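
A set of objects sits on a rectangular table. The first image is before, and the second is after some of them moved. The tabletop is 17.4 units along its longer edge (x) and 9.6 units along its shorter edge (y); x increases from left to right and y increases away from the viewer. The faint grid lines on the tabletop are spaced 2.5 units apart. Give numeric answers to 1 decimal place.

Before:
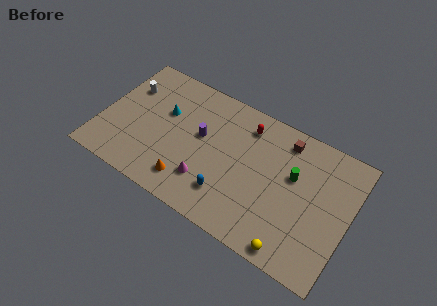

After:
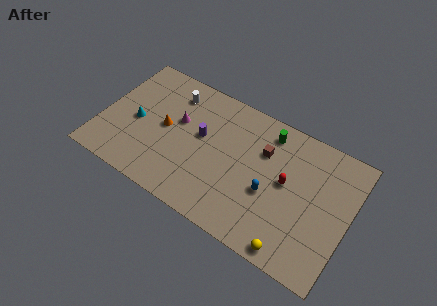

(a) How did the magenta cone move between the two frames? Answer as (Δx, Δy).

(-2.6, 3.3)

From the two frames, the magenta cone sits at roughly (7.8, 2.5) before and (5.2, 5.8) after.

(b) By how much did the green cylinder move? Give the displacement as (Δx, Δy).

(-2.1, 2.2)

The green cylinder was at about (13.4, 5.9) and moved to about (11.3, 8.1).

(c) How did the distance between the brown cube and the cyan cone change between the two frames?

+0.5

They were about 8.6 units apart before and 9.1 after — 0.5 units further apart.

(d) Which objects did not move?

the purple cylinder and the yellow sphere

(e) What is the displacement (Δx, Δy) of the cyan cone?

(-1.8, -1.6)

From the two frames, the cyan cone sits at roughly (4.2, 6.0) before and (2.4, 4.4) after.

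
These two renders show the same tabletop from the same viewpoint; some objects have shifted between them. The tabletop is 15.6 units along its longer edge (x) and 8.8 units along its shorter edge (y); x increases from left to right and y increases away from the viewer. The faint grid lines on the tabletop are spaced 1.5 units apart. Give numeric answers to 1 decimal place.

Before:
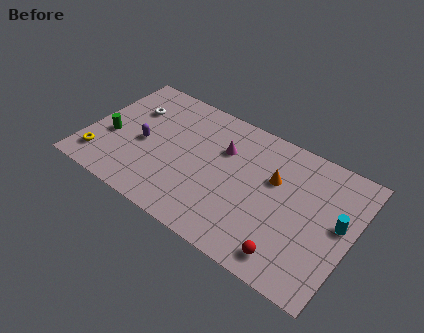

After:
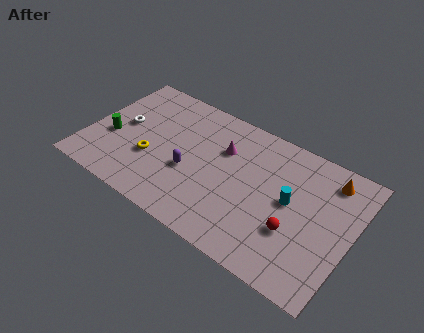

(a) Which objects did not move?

the green cylinder and the magenta cone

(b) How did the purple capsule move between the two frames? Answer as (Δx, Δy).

(2.9, -0.5)

From the two frames, the purple capsule sits at roughly (3.3, 4.0) before and (6.2, 3.5) after.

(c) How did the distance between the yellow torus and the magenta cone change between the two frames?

-3.2

Before: roughly 8.0 units apart; after: 4.8. That's 3.2 units closer together.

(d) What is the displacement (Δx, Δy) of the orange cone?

(3.0, 1.7)

The orange cone was at about (10.9, 5.6) and moved to about (13.9, 7.3).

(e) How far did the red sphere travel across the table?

1.7

The red sphere moved from about (12.5, 1.3) to (12.5, 3.0), a distance of √(0.0² + 1.7²) ≈ 1.7.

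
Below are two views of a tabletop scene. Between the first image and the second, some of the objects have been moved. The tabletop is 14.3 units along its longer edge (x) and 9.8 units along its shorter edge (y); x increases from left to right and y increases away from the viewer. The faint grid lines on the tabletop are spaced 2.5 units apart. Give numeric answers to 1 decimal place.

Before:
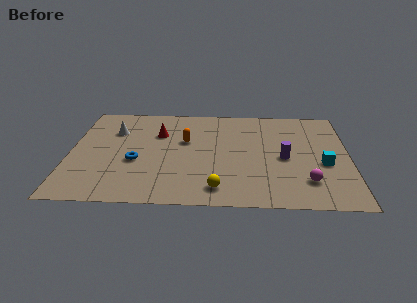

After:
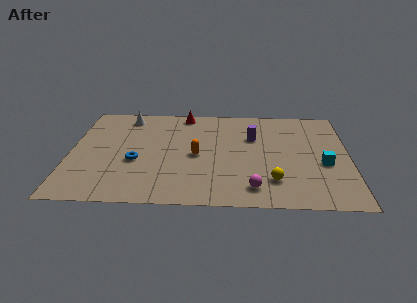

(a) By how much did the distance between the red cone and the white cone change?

+0.7

Before: roughly 2.3 units apart; after: 3.0. That's 0.7 units further apart.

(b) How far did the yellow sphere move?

2.9

The yellow sphere was near (7.6, 1.5) before and (10.4, 2.3) after, so it travelled √(2.8² + 0.8²) ≈ 2.9 units.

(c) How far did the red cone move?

2.5

The red cone moved from about (4.5, 6.7) to (5.8, 8.8), a distance of √(1.3² + 2.1²) ≈ 2.5.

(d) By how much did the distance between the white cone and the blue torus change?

+1.3

They were about 3.2 units apart before and 4.5 after — 1.3 units further apart.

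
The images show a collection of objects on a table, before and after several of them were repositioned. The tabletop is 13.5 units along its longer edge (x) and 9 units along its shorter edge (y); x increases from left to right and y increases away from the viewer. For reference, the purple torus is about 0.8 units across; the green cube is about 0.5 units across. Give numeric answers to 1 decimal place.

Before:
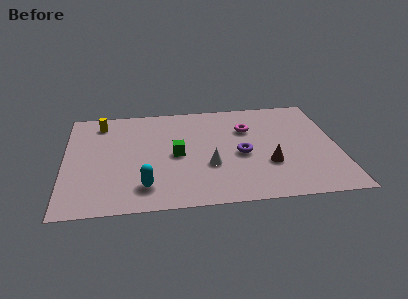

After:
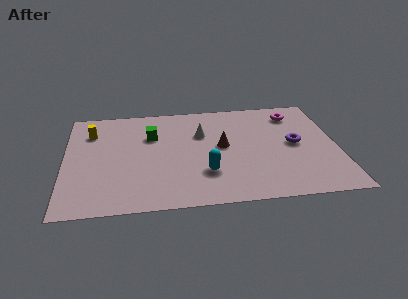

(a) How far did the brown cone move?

2.8

The brown cone was near (10.0, 3.0) before and (7.8, 4.8) after, so it travelled √(2.2² + 1.8²) ≈ 2.8 units.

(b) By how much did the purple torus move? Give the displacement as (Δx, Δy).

(2.7, 0.6)

The purple torus started near (8.7, 4.0) and ended near (11.4, 4.6).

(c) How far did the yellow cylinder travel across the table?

0.9

The yellow cylinder was near (1.8, 7.5) before and (1.3, 6.7) after, so it travelled √(0.5² + 0.8²) ≈ 0.9 units.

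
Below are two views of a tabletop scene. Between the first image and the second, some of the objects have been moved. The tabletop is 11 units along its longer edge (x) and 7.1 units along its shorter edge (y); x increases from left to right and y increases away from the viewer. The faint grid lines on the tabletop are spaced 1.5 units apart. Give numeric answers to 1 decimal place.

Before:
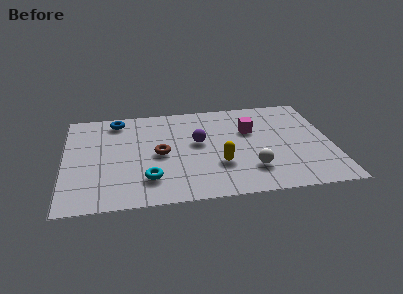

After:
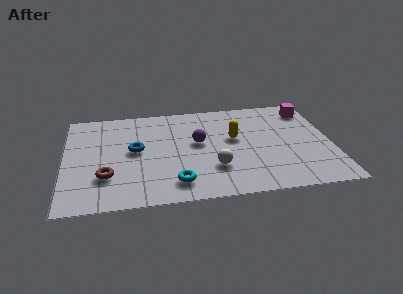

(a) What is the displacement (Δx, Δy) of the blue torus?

(0.7, -2.3)

The blue torus was at about (2.2, 6.1) and moved to about (2.9, 3.8).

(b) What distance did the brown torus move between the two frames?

2.6

The brown torus moved from about (3.9, 3.4) to (1.7, 2.1), a distance of √(2.2² + 1.3²) ≈ 2.6.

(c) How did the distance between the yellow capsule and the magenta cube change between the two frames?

+0.9

Before: roughly 2.7 units apart; after: 3.6. That's 0.9 units further apart.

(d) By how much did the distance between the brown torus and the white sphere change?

+0.4

Before: roughly 4.0 units apart; after: 4.4. That's 0.4 units further apart.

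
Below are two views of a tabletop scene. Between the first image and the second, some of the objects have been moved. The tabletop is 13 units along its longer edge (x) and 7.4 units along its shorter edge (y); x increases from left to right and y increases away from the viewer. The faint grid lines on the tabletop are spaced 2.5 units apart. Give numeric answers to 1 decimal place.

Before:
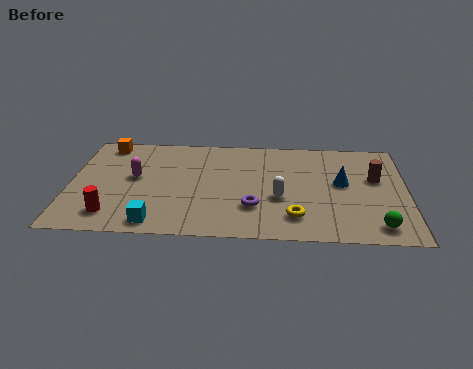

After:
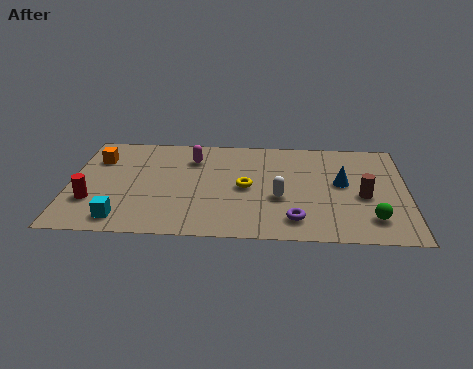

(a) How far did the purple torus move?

1.8

From (7.1, 2.2) to (8.7, 1.4), the purple torus covered √(1.6² + 0.8²) ≈ 1.8 units.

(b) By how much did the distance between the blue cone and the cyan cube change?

+1.1

Before: roughly 7.8 units apart; after: 8.9. That's 1.1 units further apart.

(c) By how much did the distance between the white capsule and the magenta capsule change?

-1.4

Before: roughly 5.7 units apart; after: 4.3. That's 1.4 units closer together.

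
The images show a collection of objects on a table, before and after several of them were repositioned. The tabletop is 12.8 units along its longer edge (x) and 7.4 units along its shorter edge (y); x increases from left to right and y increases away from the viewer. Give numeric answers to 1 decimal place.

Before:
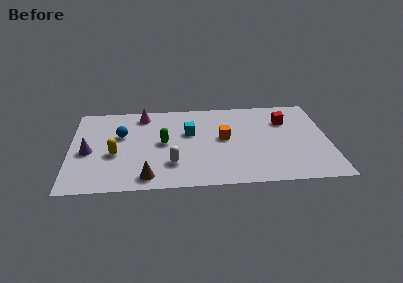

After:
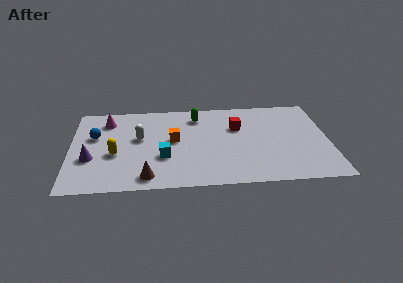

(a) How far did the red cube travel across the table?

2.4

The red cube moved from about (10.7, 5.3) to (8.3, 4.9), a distance of √(2.4² + 0.4²) ≈ 2.4.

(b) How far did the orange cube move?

2.5

The orange cube moved from about (7.6, 4.0) to (5.1, 4.0), a distance of √(2.5² + 0.0²) ≈ 2.5.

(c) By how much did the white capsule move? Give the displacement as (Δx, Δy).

(-1.6, 2.3)

From the two frames, the white capsule sits at roughly (5.0, 2.0) before and (3.4, 4.3) after.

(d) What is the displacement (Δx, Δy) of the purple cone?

(0.1, -0.6)

The purple cone started near (0.9, 3.3) and ended near (1.0, 2.7).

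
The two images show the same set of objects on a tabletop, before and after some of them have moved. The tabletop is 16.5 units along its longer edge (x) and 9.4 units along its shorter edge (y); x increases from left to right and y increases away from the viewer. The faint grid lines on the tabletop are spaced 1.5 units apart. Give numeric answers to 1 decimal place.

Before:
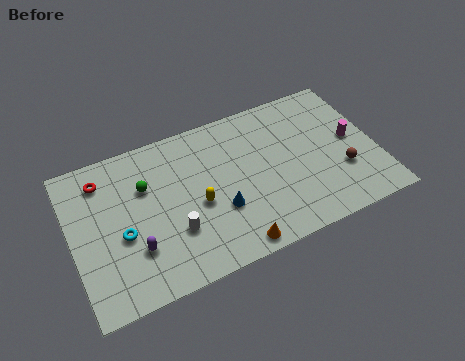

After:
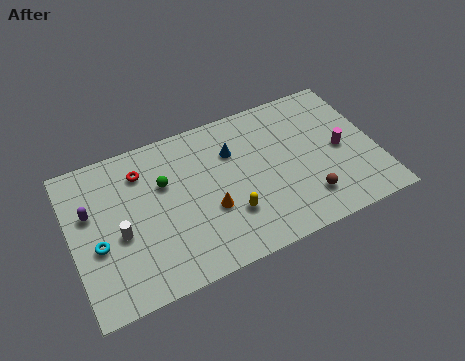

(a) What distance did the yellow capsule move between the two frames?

2.1

From (6.7, 4.1) to (8.3, 2.8), the yellow capsule covered √(1.6² + 1.3²) ≈ 2.1 units.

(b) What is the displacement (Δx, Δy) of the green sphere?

(1.0, -0.2)

From the two frames, the green sphere sits at roughly (4.1, 6.3) before and (5.1, 6.1) after.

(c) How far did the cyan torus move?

1.3

The cyan torus was near (2.6, 3.9) before and (1.3, 3.8) after, so it travelled √(1.3² + 0.1²) ≈ 1.3 units.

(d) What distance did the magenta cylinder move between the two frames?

0.8

The magenta cylinder was near (15.3, 4.9) before and (14.6, 4.5) after, so it travelled √(0.7² + 0.4²) ≈ 0.8 units.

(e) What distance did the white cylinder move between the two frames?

3.0

From (5.3, 3.0) to (2.5, 4.0), the white cylinder covered √(2.8² + 1.0²) ≈ 3.0 units.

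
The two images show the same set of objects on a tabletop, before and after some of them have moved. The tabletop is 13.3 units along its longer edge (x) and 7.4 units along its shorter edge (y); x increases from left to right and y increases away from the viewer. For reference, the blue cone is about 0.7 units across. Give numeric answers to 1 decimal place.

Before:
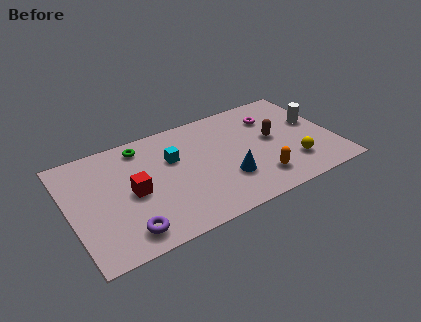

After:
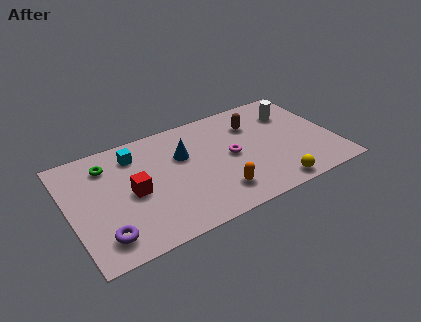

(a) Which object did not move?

the red cube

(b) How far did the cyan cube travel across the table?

2.1

From (5.3, 4.8) to (3.5, 5.9), the cyan cube covered √(1.8² + 1.1²) ≈ 2.1 units.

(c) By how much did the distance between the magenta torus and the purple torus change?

-2.0

The distance was about 9.1 in the first image and 7.1 in the second, so they moved 2.0 units closer together.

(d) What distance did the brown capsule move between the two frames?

1.6

From (10.3, 4.0) to (9.5, 5.4), the brown capsule covered √(0.8² + 1.4²) ≈ 1.6 units.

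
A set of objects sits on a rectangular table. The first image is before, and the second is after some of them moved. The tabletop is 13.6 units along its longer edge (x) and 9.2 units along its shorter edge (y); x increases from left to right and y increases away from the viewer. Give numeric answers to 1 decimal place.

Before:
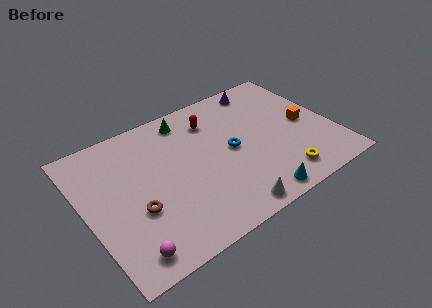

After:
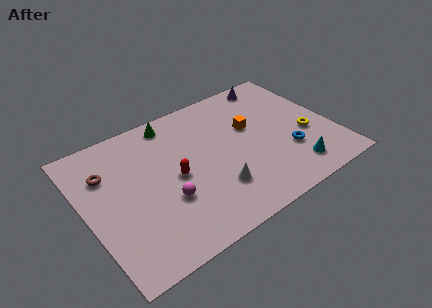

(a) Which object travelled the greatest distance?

the red capsule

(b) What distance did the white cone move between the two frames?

1.6

The white cone was near (7.1, 0.9) before and (6.7, 2.5) after, so it travelled √(0.4² + 1.6²) ≈ 1.6 units.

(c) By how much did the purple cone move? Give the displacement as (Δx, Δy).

(0.7, 0.1)

The purple cone started near (10.5, 8.1) and ended near (11.2, 8.2).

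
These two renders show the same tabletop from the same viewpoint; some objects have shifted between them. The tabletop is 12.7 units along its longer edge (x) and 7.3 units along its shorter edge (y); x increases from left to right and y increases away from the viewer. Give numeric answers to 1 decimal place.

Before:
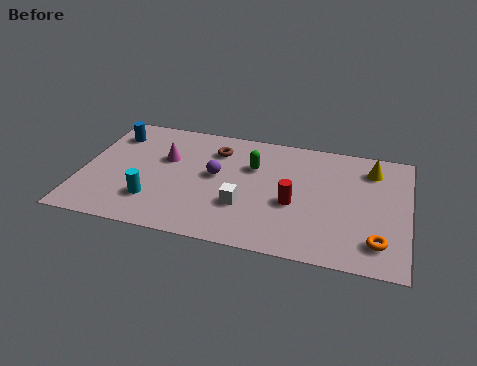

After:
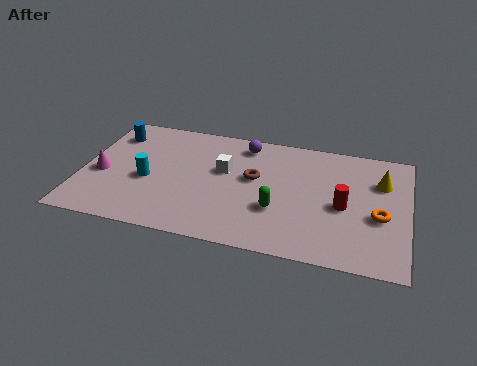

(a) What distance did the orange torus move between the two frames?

1.5

From (11.6, 1.5) to (11.6, 3.0), the orange torus covered √(0.0² + 1.5²) ≈ 1.5 units.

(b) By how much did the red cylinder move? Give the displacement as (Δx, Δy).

(1.9, 0.3)

The red cylinder started near (8.3, 3.0) and ended near (10.2, 3.3).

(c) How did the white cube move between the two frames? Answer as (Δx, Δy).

(-0.9, 2.0)

The white cube was at about (6.4, 2.4) and moved to about (5.5, 4.4).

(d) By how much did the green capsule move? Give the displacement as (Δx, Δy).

(1.1, -2.4)

The green capsule started near (6.6, 4.9) and ended near (7.7, 2.5).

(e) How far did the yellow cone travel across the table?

0.8

The yellow cone moved from about (11.2, 5.8) to (11.6, 5.1), a distance of √(0.4² + 0.7²) ≈ 0.8.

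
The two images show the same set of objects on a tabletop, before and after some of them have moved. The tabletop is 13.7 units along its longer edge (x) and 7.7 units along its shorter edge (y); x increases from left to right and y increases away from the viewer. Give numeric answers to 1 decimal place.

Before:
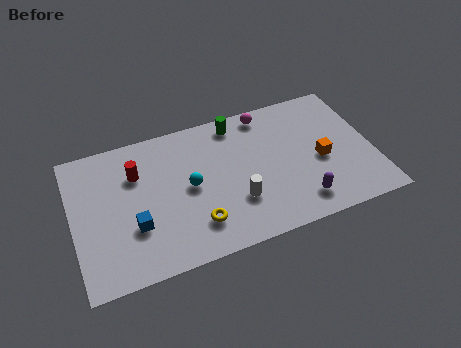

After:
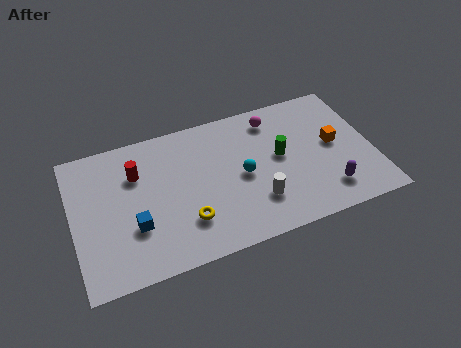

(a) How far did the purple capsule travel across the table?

1.3

The purple capsule was near (10.1, 1.4) before and (11.4, 1.6) after, so it travelled √(1.3² + 0.2²) ≈ 1.3 units.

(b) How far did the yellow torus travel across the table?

0.5

The yellow torus was near (5.4, 1.8) before and (5.0, 2.1) after, so it travelled √(0.4² + 0.3²) ≈ 0.5 units.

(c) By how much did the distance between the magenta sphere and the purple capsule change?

-0.3

Before: roughly 5.5 units apart; after: 5.2. That's 0.3 units closer together.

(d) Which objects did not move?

the blue cube and the red cylinder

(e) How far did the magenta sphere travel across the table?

0.5

The magenta sphere was near (9.1, 6.8) before and (9.4, 6.4) after, so it travelled √(0.3² + 0.4²) ≈ 0.5 units.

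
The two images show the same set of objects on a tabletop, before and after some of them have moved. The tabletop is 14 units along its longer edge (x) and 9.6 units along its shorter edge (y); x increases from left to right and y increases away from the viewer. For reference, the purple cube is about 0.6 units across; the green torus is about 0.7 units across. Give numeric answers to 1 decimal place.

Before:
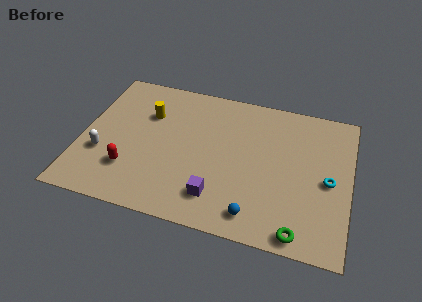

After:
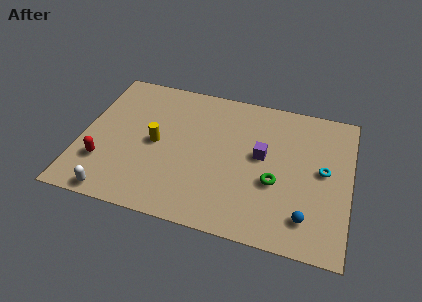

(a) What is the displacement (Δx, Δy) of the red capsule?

(-1.4, 0.1)

From the two frames, the red capsule sits at roughly (2.7, 2.6) before and (1.3, 2.7) after.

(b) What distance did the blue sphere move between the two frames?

2.6

From (9.3, 1.4) to (11.9, 1.9), the blue sphere covered √(2.6² + 0.5²) ≈ 2.6 units.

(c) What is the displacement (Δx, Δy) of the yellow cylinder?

(0.6, -1.9)

The yellow cylinder started near (3.3, 6.6) and ended near (3.9, 4.7).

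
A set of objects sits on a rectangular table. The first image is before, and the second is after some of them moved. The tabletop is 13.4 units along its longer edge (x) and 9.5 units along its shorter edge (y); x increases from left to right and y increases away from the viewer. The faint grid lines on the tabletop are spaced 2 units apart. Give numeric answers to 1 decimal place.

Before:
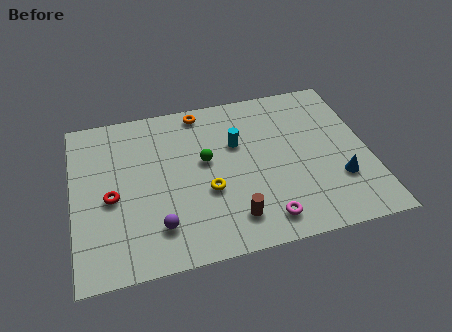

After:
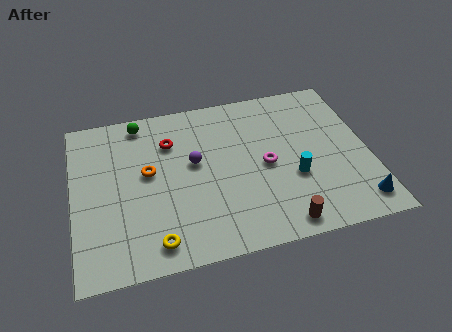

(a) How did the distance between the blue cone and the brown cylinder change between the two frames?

-1.5

They were about 5.0 units apart before and 3.5 after — 1.5 units closer together.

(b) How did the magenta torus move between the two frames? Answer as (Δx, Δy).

(0.3, 3.1)

The magenta torus started near (8.4, 1.4) and ended near (8.7, 4.5).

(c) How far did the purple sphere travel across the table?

3.8

The purple sphere was near (3.7, 2.1) before and (5.5, 5.4) after, so it travelled √(1.8² + 3.3²) ≈ 3.8 units.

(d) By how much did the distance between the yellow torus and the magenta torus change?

+2.8

The distance was about 3.3 in the first image and 6.1 in the second, so they moved 2.8 units further apart.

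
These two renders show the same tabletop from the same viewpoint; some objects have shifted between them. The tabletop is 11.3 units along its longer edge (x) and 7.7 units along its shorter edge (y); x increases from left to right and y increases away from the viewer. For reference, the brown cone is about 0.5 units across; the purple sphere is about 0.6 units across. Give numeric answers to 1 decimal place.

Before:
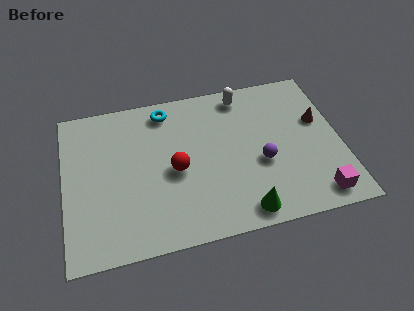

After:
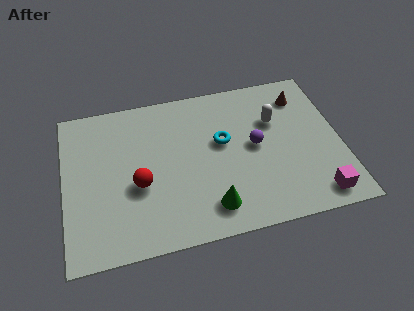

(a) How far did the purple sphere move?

0.9

From (8.0, 3.1) to (7.8, 4.0), the purple sphere covered √(0.2² + 0.9²) ≈ 0.9 units.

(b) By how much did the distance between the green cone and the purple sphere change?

+0.9

Before: roughly 2.4 units apart; after: 3.3. That's 0.9 units further apart.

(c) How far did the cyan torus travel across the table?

3.0

From (4.3, 6.6) to (6.5, 4.5), the cyan torus covered √(2.2² + 2.1²) ≈ 3.0 units.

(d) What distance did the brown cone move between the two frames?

1.5

The brown cone moved from about (10.5, 4.7) to (9.9, 6.1), a distance of √(0.6² + 1.4²) ≈ 1.5.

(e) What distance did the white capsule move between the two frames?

2.0

The white capsule was near (7.5, 6.7) before and (8.7, 5.1) after, so it travelled √(1.2² + 1.6²) ≈ 2.0 units.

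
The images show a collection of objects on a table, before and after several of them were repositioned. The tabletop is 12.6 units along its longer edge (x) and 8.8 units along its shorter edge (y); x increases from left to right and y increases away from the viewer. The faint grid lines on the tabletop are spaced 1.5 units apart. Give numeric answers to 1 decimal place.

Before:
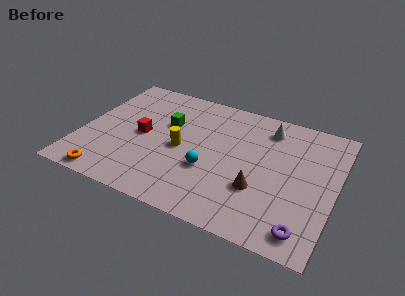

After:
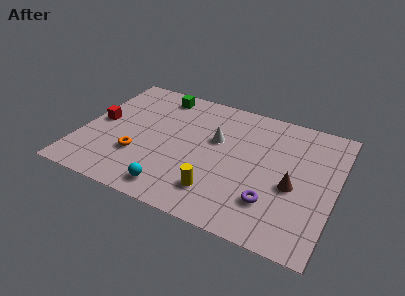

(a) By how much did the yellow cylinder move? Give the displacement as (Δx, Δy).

(2.1, -2.2)

The yellow cylinder was at about (5.0, 4.1) and moved to about (7.1, 1.9).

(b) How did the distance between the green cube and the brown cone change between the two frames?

+2.6

They were about 5.6 units apart before and 8.2 after — 2.6 units further apart.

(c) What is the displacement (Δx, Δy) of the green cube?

(-0.7, 2.0)

From the two frames, the green cube sits at roughly (4.1, 5.6) before and (3.4, 7.6) after.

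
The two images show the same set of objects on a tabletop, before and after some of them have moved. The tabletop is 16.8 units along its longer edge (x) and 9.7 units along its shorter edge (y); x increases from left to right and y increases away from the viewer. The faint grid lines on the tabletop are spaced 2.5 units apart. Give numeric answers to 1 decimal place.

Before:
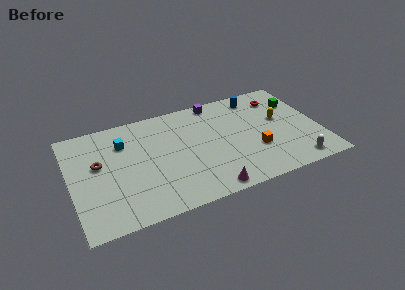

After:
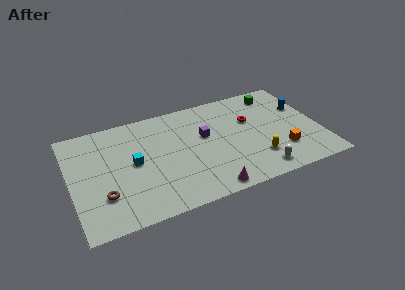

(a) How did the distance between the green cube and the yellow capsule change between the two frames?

+4.2

Before: roughly 1.8 units apart; after: 6.0. That's 4.2 units further apart.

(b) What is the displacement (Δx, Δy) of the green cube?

(-1.3, 1.3)

The green cube started near (15.6, 6.9) and ended near (14.3, 8.2).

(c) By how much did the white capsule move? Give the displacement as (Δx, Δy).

(-2.5, 0.1)

From the two frames, the white capsule sits at roughly (14.8, 1.2) before and (12.3, 1.3) after.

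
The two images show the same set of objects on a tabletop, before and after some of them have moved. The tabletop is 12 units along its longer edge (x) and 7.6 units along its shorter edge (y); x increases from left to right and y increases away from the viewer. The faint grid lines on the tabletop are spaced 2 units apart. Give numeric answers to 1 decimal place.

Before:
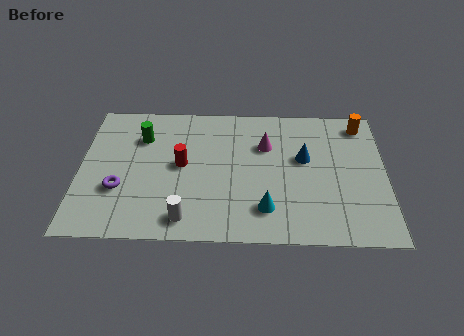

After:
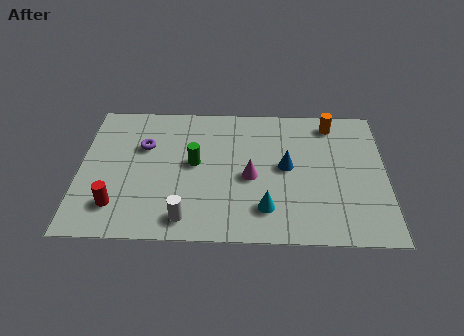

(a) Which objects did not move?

the cyan cone and the white cylinder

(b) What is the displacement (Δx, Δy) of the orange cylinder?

(-1.2, 0.0)

The orange cylinder was at about (11.1, 6.5) and moved to about (9.9, 6.5).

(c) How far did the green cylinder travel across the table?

2.5

The green cylinder moved from about (2.4, 5.5) to (4.5, 4.1), a distance of √(2.1² + 1.4²) ≈ 2.5.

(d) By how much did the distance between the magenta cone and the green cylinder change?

-2.6

The distance was about 4.9 in the first image and 2.3 in the second, so they moved 2.6 units closer together.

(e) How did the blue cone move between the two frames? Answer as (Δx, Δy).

(-0.7, -0.5)

The blue cone started near (8.8, 4.5) and ended near (8.1, 4.0).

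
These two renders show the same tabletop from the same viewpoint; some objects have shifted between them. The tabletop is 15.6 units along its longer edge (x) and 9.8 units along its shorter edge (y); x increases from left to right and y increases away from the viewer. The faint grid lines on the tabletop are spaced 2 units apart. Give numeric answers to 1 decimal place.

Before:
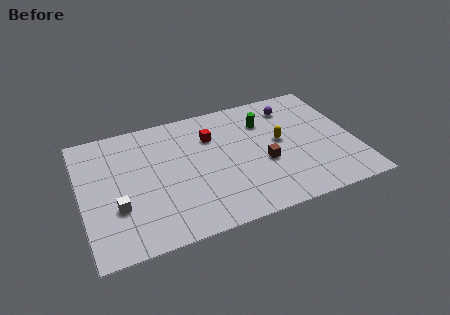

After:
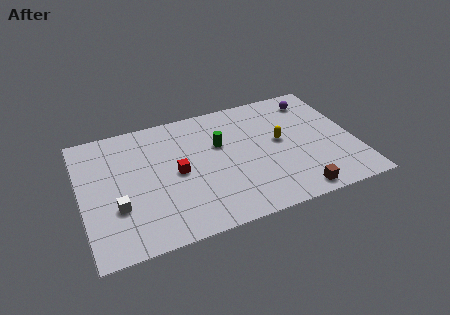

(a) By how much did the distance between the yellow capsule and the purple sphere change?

+0.8

The distance was about 2.8 in the first image and 3.6 in the second, so they moved 0.8 units further apart.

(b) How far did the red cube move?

3.1

The red cube moved from about (7.6, 7.0) to (5.4, 4.8), a distance of √(2.2² + 2.2²) ≈ 3.1.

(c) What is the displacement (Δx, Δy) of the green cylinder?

(-2.7, -1.0)

From the two frames, the green cylinder sits at roughly (10.7, 7.2) before and (8.0, 6.2) after.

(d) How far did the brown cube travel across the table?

3.3

From (10.3, 3.9) to (11.8, 1.0), the brown cube covered √(1.5² + 2.9²) ≈ 3.3 units.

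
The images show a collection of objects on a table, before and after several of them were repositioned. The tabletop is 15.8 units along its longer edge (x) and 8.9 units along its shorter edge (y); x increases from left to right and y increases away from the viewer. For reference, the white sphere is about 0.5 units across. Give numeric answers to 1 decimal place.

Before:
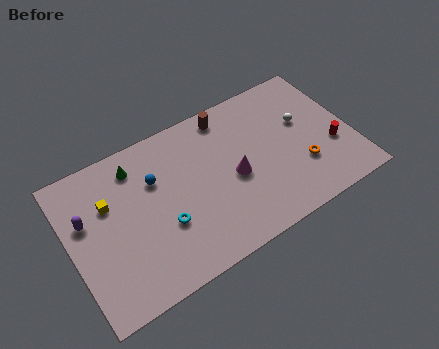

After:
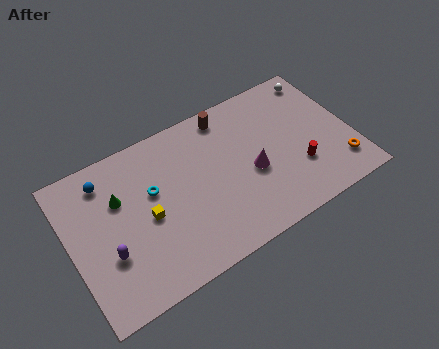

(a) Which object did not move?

the brown cylinder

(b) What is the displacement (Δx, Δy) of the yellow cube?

(1.9, -1.8)

From the two frames, the yellow cube sits at roughly (2.3, 5.9) before and (4.2, 4.1) after.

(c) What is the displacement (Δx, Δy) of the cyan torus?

(-0.3, 2.2)

From the two frames, the cyan torus sits at roughly (5.0, 3.2) before and (4.7, 5.4) after.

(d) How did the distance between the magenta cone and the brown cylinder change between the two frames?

+0.3

Before: roughly 3.8 units apart; after: 4.1. That's 0.3 units further apart.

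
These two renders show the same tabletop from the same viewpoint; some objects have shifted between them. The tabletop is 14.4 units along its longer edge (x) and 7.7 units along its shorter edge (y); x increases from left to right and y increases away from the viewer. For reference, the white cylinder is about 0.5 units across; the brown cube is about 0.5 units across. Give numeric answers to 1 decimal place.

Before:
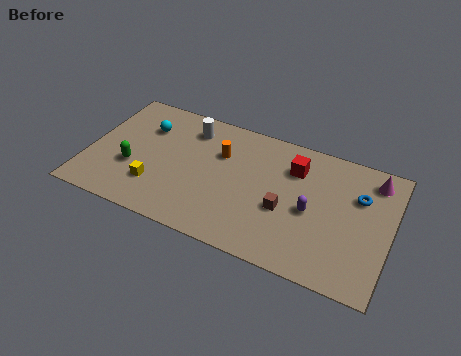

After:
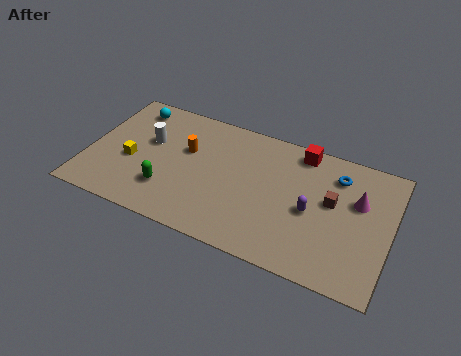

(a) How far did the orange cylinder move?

1.6

From (6.2, 5.2) to (4.6, 4.8), the orange cylinder covered √(1.6² + 0.4²) ≈ 1.6 units.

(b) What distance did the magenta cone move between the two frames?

1.6

The magenta cone was near (13.4, 6.4) before and (12.8, 4.9) after, so it travelled √(0.6² + 1.5²) ≈ 1.6 units.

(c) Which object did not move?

the purple capsule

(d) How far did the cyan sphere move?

1.3

The cyan sphere moved from about (2.5, 5.5) to (1.7, 6.5), a distance of √(0.8² + 1.0²) ≈ 1.3.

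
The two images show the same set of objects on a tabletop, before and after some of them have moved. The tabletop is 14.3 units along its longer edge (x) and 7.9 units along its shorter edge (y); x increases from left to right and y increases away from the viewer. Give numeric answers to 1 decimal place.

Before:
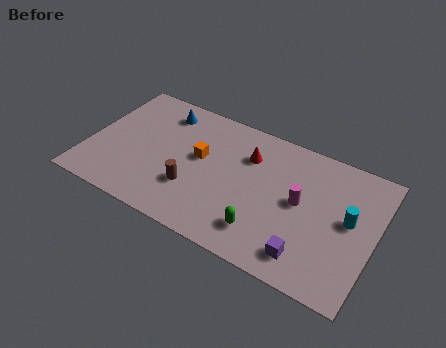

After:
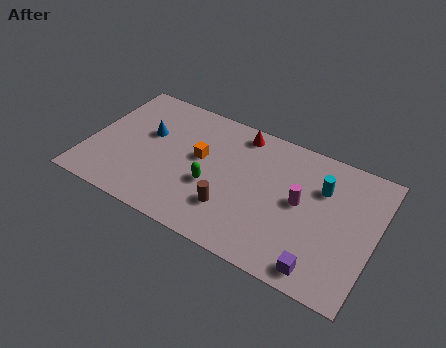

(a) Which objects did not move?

the orange cube and the magenta cylinder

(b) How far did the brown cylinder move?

2.0

The brown cylinder moved from about (5.4, 2.5) to (7.4, 2.2), a distance of √(2.0² + 0.3²) ≈ 2.0.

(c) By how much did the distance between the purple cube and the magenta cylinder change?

+0.6

Before: roughly 2.9 units apart; after: 3.5. That's 0.6 units further apart.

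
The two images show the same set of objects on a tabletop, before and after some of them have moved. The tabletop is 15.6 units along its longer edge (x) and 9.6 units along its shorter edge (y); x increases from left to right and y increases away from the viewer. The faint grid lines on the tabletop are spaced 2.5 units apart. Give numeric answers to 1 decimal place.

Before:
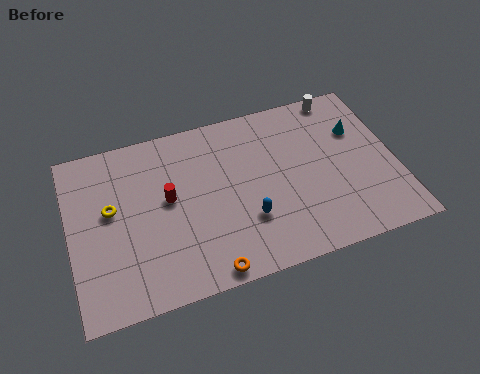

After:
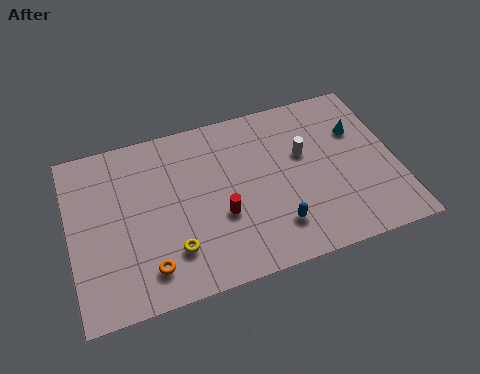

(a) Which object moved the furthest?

the yellow torus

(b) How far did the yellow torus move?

4.1

From (2.0, 5.5) to (4.7, 2.4), the yellow torus covered √(2.7² + 3.1²) ≈ 4.1 units.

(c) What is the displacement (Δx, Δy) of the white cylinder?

(-2.1, -2.9)

The white cylinder was at about (13.4, 8.8) and moved to about (11.3, 5.9).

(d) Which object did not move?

the cyan cone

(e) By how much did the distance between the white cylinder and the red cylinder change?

-4.6

Before: roughly 9.4 units apart; after: 4.8. That's 4.6 units closer together.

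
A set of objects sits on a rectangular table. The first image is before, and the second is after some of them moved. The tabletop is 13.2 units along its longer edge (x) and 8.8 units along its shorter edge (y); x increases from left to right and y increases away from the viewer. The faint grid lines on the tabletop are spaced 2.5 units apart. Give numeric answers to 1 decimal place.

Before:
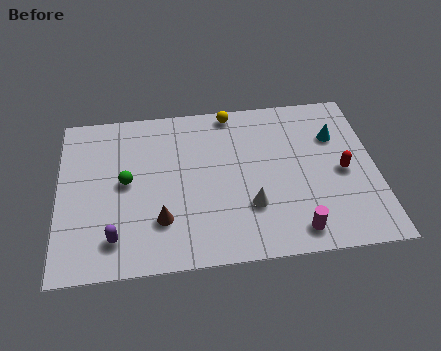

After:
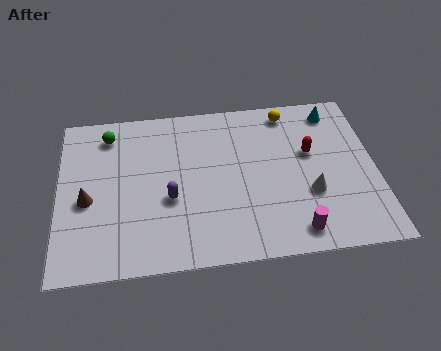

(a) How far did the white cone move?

2.5

The white cone moved from about (7.9, 2.7) to (10.4, 3.1), a distance of √(2.5² + 0.4²) ≈ 2.5.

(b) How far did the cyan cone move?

1.4

The cyan cone was near (11.6, 6.1) before and (11.6, 7.5) after, so it travelled √(0.0² + 1.4²) ≈ 1.4 units.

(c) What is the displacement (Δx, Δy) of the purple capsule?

(2.3, 1.8)

The purple capsule was at about (2.3, 1.7) and moved to about (4.6, 3.5).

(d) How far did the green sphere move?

2.8

The green sphere moved from about (2.8, 4.6) to (2.1, 7.3), a distance of √(0.7² + 2.7²) ≈ 2.8.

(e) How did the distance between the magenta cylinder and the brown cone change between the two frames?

+3.3

The distance was about 5.6 in the first image and 8.9 in the second, so they moved 3.3 units further apart.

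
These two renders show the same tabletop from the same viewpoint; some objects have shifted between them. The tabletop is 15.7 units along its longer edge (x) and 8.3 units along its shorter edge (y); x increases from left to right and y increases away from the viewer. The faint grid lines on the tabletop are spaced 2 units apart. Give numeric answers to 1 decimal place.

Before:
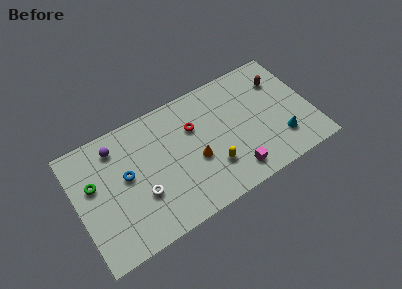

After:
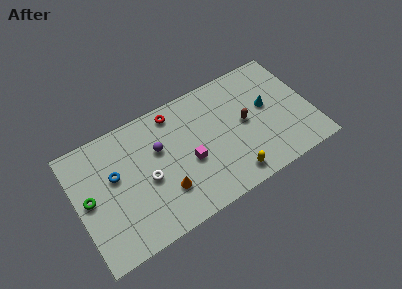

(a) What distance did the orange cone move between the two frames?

2.4

The orange cone moved from about (7.8, 3.4) to (5.6, 2.4), a distance of √(2.2² + 1.0²) ≈ 2.4.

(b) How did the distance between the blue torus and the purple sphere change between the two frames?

+0.8

They were about 2.2 units apart before and 3.0 after — 0.8 units further apart.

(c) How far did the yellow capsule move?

1.6

From (8.8, 2.4) to (9.9, 1.2), the yellow capsule covered √(1.1² + 1.2²) ≈ 1.6 units.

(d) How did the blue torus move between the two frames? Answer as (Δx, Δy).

(-0.7, 0.4)

From the two frames, the blue torus sits at roughly (3.3, 4.6) before and (2.6, 5.0) after.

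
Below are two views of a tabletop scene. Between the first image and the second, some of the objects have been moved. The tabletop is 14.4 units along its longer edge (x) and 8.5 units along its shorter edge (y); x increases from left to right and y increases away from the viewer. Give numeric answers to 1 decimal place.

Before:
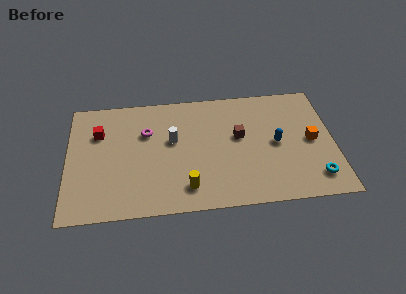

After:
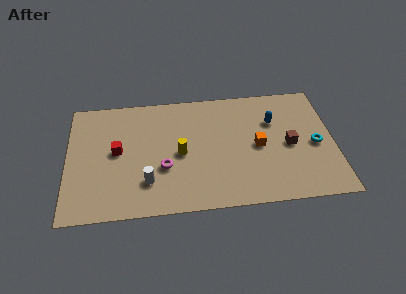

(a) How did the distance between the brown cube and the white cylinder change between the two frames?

+4.3

The distance was about 3.6 in the first image and 7.9 in the second, so they moved 4.3 units further apart.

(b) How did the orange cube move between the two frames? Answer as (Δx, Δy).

(-2.9, -0.1)

From the two frames, the orange cube sits at roughly (13.2, 4.2) before and (10.3, 4.1) after.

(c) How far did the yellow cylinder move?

2.4

From (6.4, 1.6) to (6.1, 4.0), the yellow cylinder covered √(0.3² + 2.4²) ≈ 2.4 units.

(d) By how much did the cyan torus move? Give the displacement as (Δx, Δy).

(0.1, 2.3)

The cyan torus started near (13.3, 1.6) and ended near (13.4, 3.9).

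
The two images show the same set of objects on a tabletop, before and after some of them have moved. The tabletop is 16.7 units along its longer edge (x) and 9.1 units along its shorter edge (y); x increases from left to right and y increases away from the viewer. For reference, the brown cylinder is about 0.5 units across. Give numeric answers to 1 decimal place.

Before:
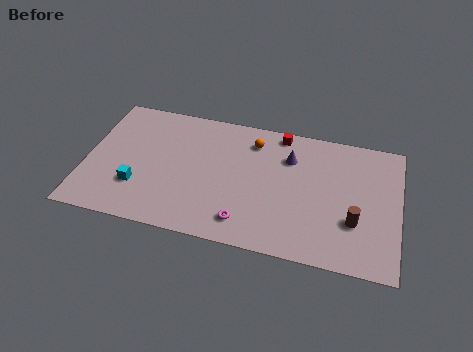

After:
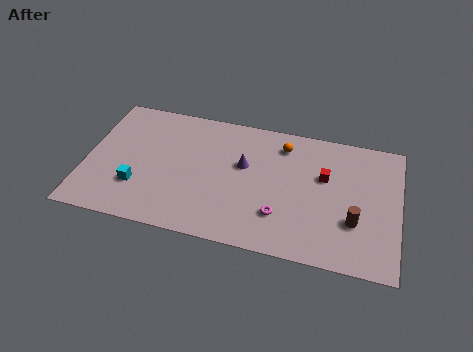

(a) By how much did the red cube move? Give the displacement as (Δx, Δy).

(2.5, -2.5)

From the two frames, the red cube sits at roughly (10.2, 8.2) before and (12.7, 5.7) after.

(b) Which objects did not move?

the brown cylinder and the cyan cube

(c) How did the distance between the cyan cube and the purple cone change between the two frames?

-2.6

They were about 8.8 units apart before and 6.2 after — 2.6 units closer together.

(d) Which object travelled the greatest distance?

the red cube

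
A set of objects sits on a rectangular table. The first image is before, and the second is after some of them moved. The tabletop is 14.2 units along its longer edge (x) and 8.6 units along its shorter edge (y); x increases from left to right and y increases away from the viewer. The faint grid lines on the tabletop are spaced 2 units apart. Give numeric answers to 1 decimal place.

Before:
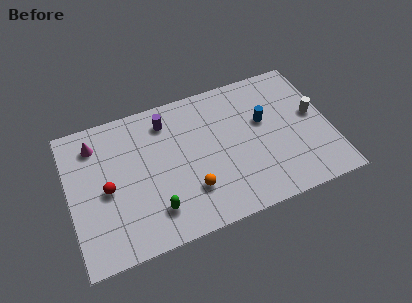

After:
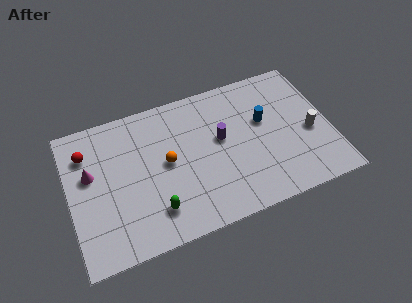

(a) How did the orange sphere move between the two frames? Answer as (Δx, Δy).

(-1.1, 2.1)

The orange sphere was at about (6.4, 2.4) and moved to about (5.3, 4.5).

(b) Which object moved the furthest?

the purple cylinder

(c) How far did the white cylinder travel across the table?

1.0

The white cylinder moved from about (13.4, 4.7) to (13.1, 3.7), a distance of √(0.3² + 1.0²) ≈ 1.0.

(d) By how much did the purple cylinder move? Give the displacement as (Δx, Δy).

(2.8, -2.1)

The purple cylinder started near (5.5, 7.0) and ended near (8.3, 4.9).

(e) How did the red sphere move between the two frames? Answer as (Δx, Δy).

(-0.9, 2.5)

From the two frames, the red sphere sits at roughly (2.0, 4.0) before and (1.1, 6.5) after.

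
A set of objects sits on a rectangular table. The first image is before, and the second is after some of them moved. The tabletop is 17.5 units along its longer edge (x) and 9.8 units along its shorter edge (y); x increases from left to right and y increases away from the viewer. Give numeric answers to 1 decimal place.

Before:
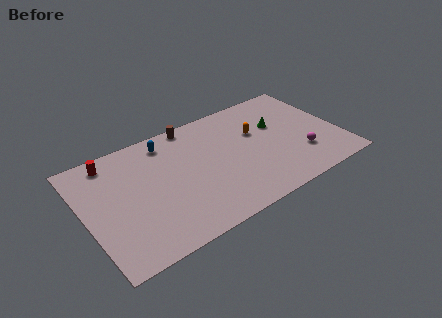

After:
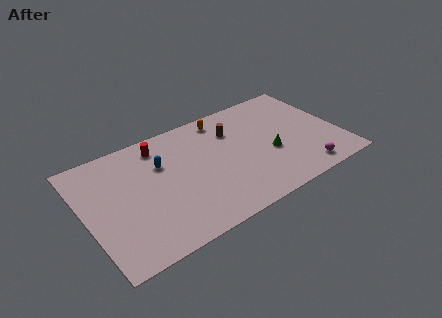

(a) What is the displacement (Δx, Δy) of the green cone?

(-0.9, -2.3)

The green cone started near (13.5, 6.2) and ended near (12.6, 3.9).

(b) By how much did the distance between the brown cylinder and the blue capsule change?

+3.1

Before: roughly 2.0 units apart; after: 5.1. That's 3.1 units further apart.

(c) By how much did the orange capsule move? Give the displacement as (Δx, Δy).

(-2.0, 2.3)

The orange capsule was at about (12.0, 6.2) and moved to about (10.0, 8.5).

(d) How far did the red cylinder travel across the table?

3.3

From (2.2, 8.5) to (5.5, 8.2), the red cylinder covered √(3.3² + 0.3²) ≈ 3.3 units.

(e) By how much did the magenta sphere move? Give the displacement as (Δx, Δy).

(-0.1, -1.5)

From the two frames, the magenta sphere sits at roughly (14.6, 2.8) before and (14.5, 1.3) after.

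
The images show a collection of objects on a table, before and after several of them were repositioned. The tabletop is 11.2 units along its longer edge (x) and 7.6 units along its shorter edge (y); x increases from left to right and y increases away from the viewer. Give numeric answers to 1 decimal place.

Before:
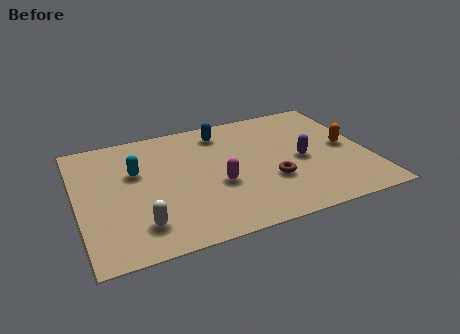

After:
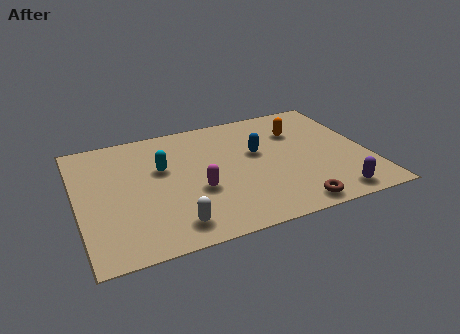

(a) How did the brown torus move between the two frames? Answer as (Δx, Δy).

(0.6, -1.8)

The brown torus was at about (7.3, 2.6) and moved to about (7.9, 0.8).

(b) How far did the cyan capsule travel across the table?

1.0

The cyan capsule moved from about (2.3, 4.8) to (3.3, 4.7), a distance of √(1.0² + 0.1²) ≈ 1.0.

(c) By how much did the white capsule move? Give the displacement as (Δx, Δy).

(1.2, -0.4)

The white capsule started near (2.2, 1.6) and ended near (3.4, 1.2).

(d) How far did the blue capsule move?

2.2

The blue capsule moved from about (5.8, 6.3) to (7.0, 4.5), a distance of √(1.2² + 1.8²) ≈ 2.2.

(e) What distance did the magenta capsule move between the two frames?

0.8

The magenta capsule moved from about (5.3, 3.0) to (4.5, 2.9), a distance of √(0.8² + 0.1²) ≈ 0.8.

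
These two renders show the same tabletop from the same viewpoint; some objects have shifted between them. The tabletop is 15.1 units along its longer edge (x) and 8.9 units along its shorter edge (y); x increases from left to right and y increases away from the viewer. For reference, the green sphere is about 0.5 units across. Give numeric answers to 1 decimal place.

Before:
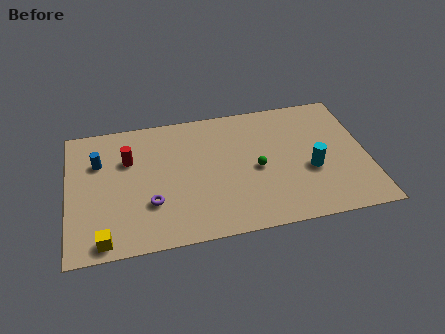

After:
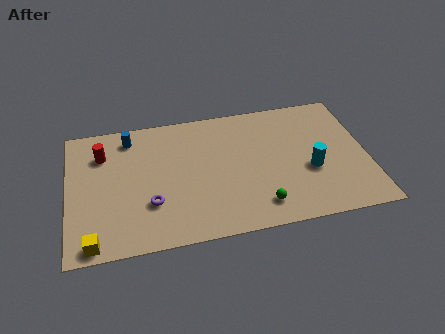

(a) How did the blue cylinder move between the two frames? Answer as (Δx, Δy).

(1.6, 1.4)

The blue cylinder was at about (1.6, 6.1) and moved to about (3.2, 7.5).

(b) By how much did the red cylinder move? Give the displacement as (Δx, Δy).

(-1.3, 0.6)

The red cylinder started near (3.1, 6.0) and ended near (1.8, 6.6).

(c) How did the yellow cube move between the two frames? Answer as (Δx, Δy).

(-0.5, -0.1)

From the two frames, the yellow cube sits at roughly (1.7, 0.9) before and (1.2, 0.8) after.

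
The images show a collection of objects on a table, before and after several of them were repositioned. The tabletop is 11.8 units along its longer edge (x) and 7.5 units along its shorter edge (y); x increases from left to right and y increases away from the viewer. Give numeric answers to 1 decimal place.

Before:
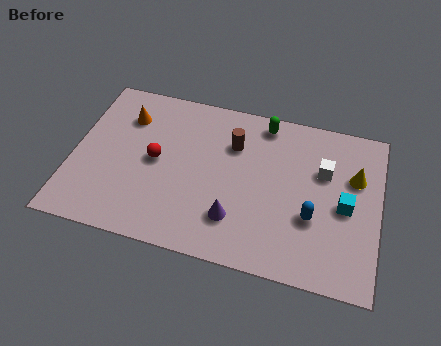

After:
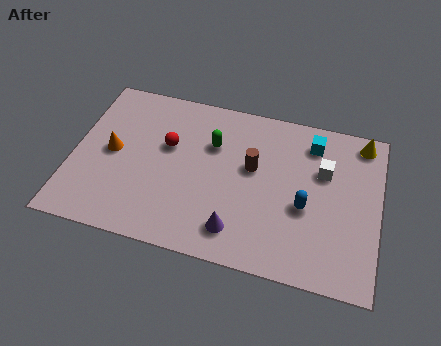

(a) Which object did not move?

the white cube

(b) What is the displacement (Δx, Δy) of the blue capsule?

(-0.3, 0.4)

The blue capsule was at about (9.3, 2.7) and moved to about (9.0, 3.1).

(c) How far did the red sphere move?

0.9

The red sphere moved from about (3.2, 3.8) to (3.6, 4.6), a distance of √(0.4² + 0.8²) ≈ 0.9.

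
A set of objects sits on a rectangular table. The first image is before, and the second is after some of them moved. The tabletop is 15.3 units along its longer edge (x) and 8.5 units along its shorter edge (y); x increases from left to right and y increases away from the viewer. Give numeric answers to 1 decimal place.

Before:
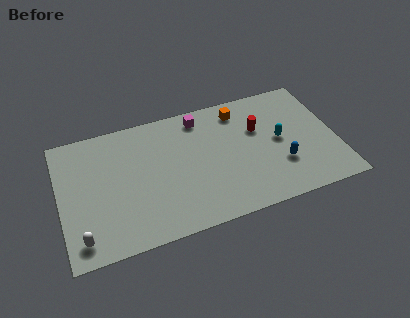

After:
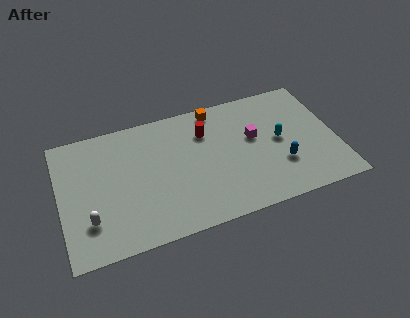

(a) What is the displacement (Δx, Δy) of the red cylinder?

(-2.9, 0.7)

The red cylinder started near (11.1, 5.5) and ended near (8.2, 6.2).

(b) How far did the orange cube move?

1.4

The orange cube moved from about (10.2, 7.1) to (8.9, 7.6), a distance of √(1.3² + 0.5²) ≈ 1.4.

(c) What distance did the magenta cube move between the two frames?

3.6

The magenta cube moved from about (8.0, 7.3) to (10.8, 5.0), a distance of √(2.8² + 2.3²) ≈ 3.6.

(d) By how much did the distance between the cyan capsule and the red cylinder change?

+2.8

Before: roughly 1.6 units apart; after: 4.4. That's 2.8 units further apart.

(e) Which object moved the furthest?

the magenta cube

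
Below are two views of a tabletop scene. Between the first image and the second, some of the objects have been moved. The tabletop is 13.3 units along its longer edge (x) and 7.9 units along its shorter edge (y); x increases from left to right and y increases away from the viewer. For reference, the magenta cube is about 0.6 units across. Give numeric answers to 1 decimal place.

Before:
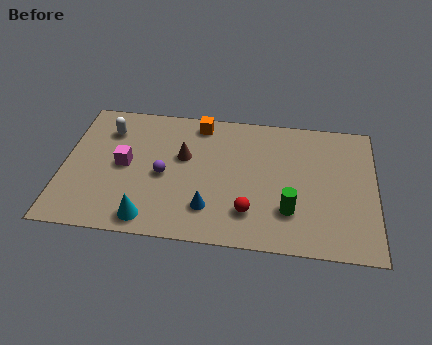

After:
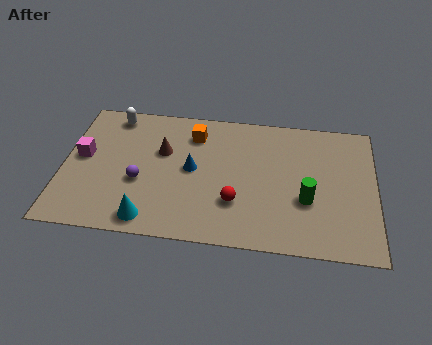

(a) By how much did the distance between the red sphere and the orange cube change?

-1.3

The distance was about 5.5 in the first image and 4.2 in the second, so they moved 1.3 units closer together.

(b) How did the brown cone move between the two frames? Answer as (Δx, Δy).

(-0.9, 0.2)

The brown cone started near (5.1, 4.8) and ended near (4.2, 5.0).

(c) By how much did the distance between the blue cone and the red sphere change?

+0.8

They were about 1.7 units apart before and 2.5 after — 0.8 units further apart.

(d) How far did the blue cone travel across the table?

2.3

From (6.3, 1.9) to (5.5, 4.1), the blue cone covered √(0.8² + 2.2²) ≈ 2.3 units.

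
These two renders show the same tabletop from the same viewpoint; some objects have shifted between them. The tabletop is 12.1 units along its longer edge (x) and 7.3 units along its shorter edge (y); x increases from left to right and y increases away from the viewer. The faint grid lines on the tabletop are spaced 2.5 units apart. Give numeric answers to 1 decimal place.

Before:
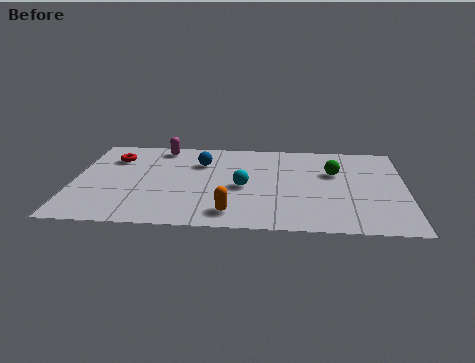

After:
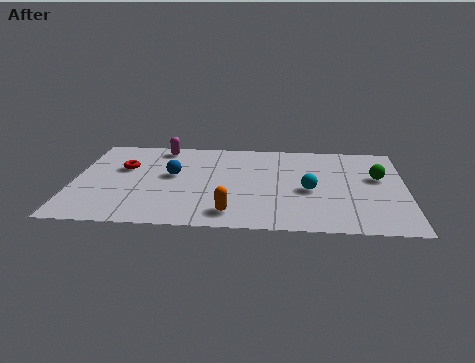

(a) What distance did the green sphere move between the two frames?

1.6

From (9.5, 4.7) to (11.1, 4.4), the green sphere covered √(1.6² + 0.3²) ≈ 1.6 units.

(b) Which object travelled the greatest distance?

the cyan sphere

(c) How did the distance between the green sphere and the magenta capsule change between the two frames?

+1.6

Before: roughly 6.6 units apart; after: 8.2. That's 1.6 units further apart.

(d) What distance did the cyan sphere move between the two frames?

2.4

The cyan sphere moved from about (6.2, 3.3) to (8.6, 3.2), a distance of √(2.4² + 0.1²) ≈ 2.4.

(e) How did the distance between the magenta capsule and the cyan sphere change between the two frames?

+2.0

The distance was about 4.4 in the first image and 6.4 in the second, so they moved 2.0 units further apart.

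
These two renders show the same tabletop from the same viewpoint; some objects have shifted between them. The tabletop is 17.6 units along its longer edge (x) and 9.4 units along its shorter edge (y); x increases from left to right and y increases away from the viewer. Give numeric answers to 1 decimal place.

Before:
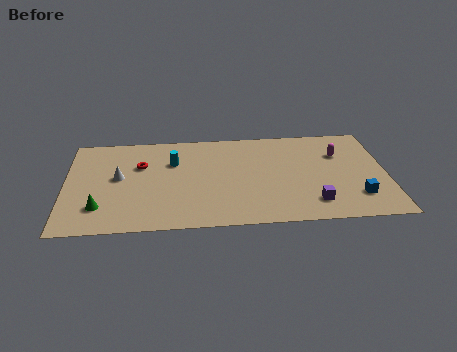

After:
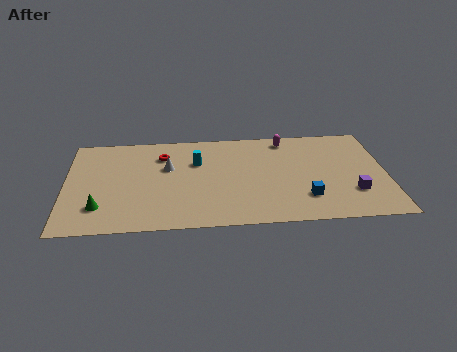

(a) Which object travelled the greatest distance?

the magenta capsule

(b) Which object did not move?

the green cone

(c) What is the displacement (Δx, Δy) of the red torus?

(1.2, 0.9)

The red torus was at about (4.1, 6.2) and moved to about (5.3, 7.1).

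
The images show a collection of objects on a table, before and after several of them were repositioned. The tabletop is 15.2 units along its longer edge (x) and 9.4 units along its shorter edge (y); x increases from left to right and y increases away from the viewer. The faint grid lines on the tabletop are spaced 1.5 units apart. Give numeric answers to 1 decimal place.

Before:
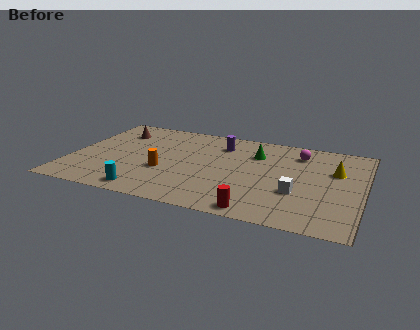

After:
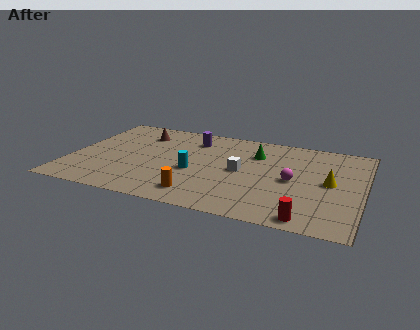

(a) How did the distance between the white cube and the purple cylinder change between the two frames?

-2.0

Before: roughly 5.9 units apart; after: 3.9. That's 2.0 units closer together.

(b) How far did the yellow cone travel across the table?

1.3

The yellow cone moved from about (13.7, 6.1) to (13.5, 4.8), a distance of √(0.2² + 1.3²) ≈ 1.3.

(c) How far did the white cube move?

3.3

From (11.9, 3.3) to (8.9, 4.7), the white cube covered √(3.0² + 1.4²) ≈ 3.3 units.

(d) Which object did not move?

the green cone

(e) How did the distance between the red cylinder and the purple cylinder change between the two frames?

+2.3

Before: roughly 6.9 units apart; after: 9.2. That's 2.3 units further apart.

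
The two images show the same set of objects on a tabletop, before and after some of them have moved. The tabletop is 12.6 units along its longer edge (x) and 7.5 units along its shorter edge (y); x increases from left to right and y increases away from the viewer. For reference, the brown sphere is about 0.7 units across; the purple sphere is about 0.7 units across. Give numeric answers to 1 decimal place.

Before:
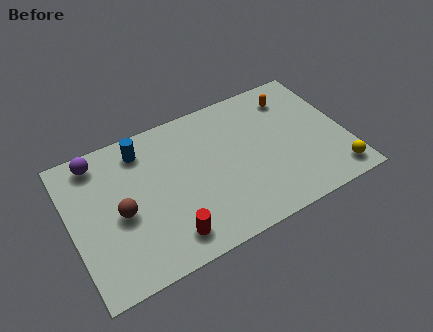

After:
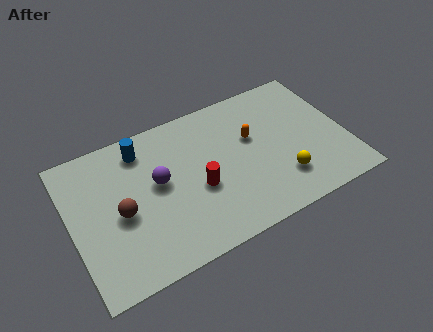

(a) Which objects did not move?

the blue cylinder and the brown sphere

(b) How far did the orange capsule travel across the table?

2.5

The orange capsule moved from about (10.5, 6.0) to (8.4, 4.6), a distance of √(2.1² + 1.4²) ≈ 2.5.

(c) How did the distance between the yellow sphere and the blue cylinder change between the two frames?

-2.4

They were about 9.7 units apart before and 7.3 after — 2.4 units closer together.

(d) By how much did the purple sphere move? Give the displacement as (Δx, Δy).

(2.5, -2.3)

The purple sphere was at about (1.5, 6.5) and moved to about (4.0, 4.2).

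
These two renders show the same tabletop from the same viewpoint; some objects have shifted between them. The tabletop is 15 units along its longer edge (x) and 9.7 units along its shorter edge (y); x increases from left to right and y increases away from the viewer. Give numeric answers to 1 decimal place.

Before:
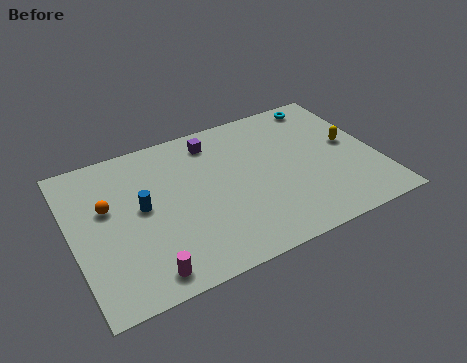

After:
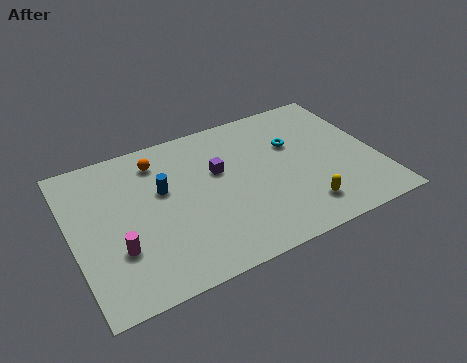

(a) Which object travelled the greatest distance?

the yellow capsule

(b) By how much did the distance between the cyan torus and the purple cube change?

-1.9

Before: roughly 5.7 units apart; after: 3.8. That's 1.9 units closer together.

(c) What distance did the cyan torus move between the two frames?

3.0

The cyan torus was near (13.0, 8.6) before and (11.1, 6.3) after, so it travelled √(1.9² + 2.3²) ≈ 3.0 units.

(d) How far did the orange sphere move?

3.4

From (1.8, 5.9) to (4.5, 7.9), the orange sphere covered √(2.7² + 2.0²) ≈ 3.4 units.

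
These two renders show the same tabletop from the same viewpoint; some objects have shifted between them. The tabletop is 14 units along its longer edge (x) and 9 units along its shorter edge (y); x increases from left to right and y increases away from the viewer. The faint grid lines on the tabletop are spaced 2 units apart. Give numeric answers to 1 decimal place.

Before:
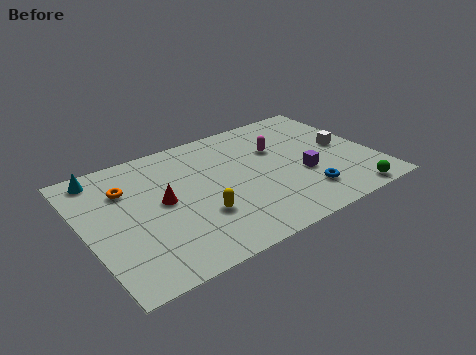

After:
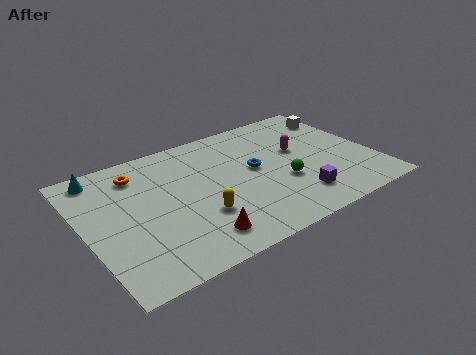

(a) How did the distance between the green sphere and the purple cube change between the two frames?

-1.7

The distance was about 3.2 in the first image and 1.5 in the second, so they moved 1.7 units closer together.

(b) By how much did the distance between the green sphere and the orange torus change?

-3.9

They were about 11.5 units apart before and 7.6 after — 3.9 units closer together.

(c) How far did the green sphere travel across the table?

3.8

From (12.2, 0.8) to (9.4, 3.3), the green sphere covered √(2.8² + 2.5²) ≈ 3.8 units.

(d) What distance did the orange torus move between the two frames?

1.1

From (2.2, 6.4) to (2.9, 7.2), the orange torus covered √(0.7² + 0.8²) ≈ 1.1 units.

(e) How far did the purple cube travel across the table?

1.6

The purple cube moved from about (10.4, 3.4) to (9.8, 1.9), a distance of √(0.6² + 1.5²) ≈ 1.6.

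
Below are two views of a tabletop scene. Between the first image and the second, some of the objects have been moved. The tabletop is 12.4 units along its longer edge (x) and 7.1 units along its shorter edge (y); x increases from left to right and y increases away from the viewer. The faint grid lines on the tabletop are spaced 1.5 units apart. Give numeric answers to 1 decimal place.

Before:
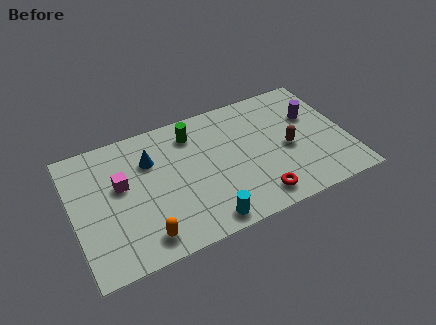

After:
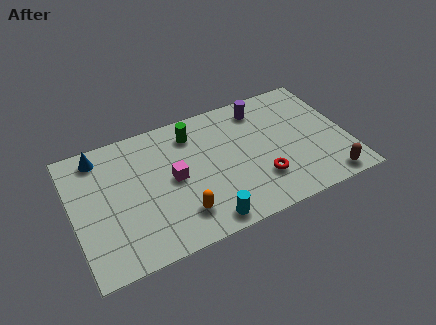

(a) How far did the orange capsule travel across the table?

1.8

From (2.9, 1.1) to (4.6, 1.6), the orange capsule covered √(1.7² + 0.5²) ≈ 1.8 units.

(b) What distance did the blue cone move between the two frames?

2.5

The blue cone moved from about (3.6, 5.0) to (1.4, 6.1), a distance of √(2.2² + 1.1²) ≈ 2.5.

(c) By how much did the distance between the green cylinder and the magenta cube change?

-1.3

Before: roughly 3.7 units apart; after: 2.4. That's 1.3 units closer together.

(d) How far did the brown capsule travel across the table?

2.8

The brown capsule was near (9.7, 3.2) before and (11.2, 0.8) after, so it travelled √(1.5² + 2.4²) ≈ 2.8 units.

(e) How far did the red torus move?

0.9

The red torus moved from about (8.0, 1.1) to (8.3, 2.0), a distance of √(0.3² + 0.9²) ≈ 0.9.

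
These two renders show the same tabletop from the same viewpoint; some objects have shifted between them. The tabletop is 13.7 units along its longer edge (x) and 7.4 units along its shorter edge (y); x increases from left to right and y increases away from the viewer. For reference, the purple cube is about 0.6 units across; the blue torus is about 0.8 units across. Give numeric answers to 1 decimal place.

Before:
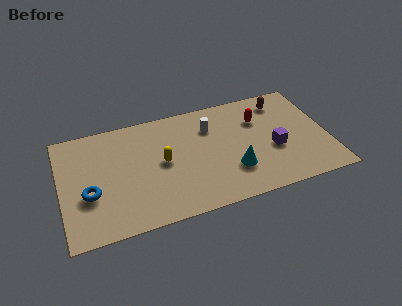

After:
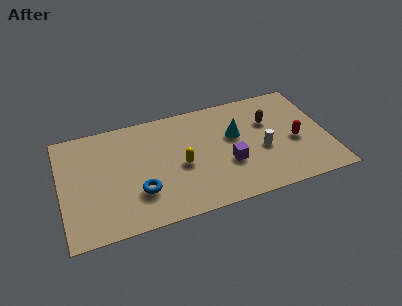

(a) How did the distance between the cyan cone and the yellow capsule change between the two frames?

-0.7

They were about 3.8 units apart before and 3.1 after — 0.7 units closer together.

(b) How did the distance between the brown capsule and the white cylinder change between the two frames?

-2.0

The distance was about 3.9 in the first image and 1.9 in the second, so they moved 2.0 units closer together.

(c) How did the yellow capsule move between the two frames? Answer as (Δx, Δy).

(0.9, -0.5)

From the two frames, the yellow capsule sits at roughly (5.2, 3.8) before and (6.1, 3.3) after.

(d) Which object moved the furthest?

the white cylinder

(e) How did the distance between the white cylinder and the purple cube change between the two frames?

-2.1

Before: roughly 3.9 units apart; after: 1.8. That's 2.1 units closer together.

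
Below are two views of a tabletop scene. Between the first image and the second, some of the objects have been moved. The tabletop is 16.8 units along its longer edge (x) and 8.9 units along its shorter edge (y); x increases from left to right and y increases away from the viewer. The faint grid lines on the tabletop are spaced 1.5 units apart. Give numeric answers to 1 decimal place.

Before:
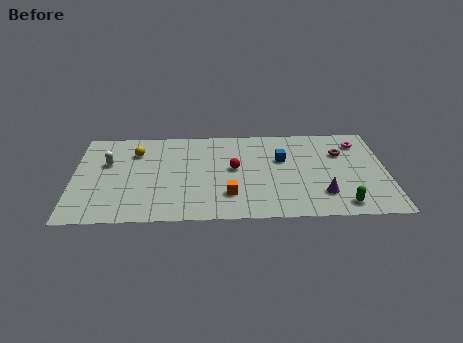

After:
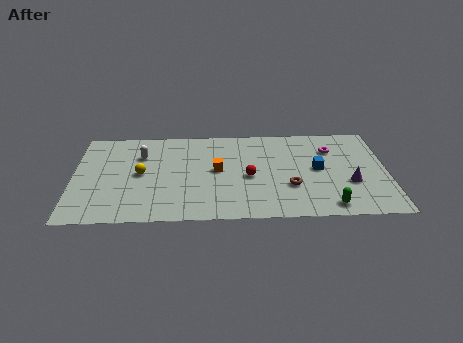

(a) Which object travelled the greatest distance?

the brown torus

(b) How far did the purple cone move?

1.8

The purple cone moved from about (13.3, 2.2) to (14.8, 3.2), a distance of √(1.5² + 1.0²) ≈ 1.8.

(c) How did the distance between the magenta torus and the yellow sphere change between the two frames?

-1.6

They were about 12.1 units apart before and 10.5 after — 1.6 units closer together.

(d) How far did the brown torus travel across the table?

4.2

The brown torus moved from about (14.4, 6.1) to (11.6, 3.0), a distance of √(2.8² + 3.1²) ≈ 4.2.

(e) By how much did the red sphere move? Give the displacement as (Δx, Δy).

(0.8, -0.8)

From the two frames, the red sphere sits at roughly (8.6, 4.8) before and (9.4, 4.0) after.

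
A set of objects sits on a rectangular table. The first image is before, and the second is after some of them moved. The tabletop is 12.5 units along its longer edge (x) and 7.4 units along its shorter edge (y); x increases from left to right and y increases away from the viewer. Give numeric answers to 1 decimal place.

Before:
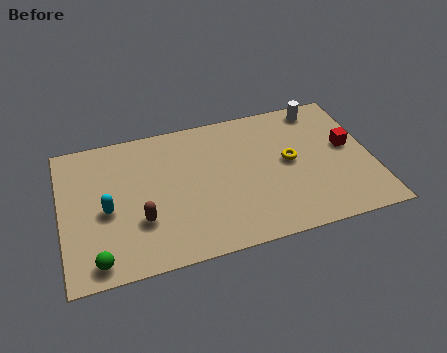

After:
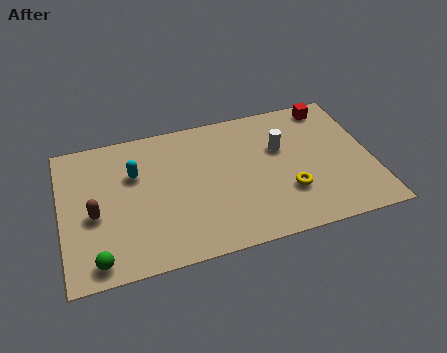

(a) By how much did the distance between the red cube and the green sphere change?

+0.5

The distance was about 10.8 in the first image and 11.3 in the second, so they moved 0.5 units further apart.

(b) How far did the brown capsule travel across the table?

2.0

The brown capsule moved from about (3.1, 2.4) to (1.3, 3.2), a distance of √(1.8² + 0.8²) ≈ 2.0.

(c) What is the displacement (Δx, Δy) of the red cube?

(-0.5, 2.4)

From the two frames, the red cube sits at roughly (11.6, 4.1) before and (11.1, 6.5) after.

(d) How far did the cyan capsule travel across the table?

2.0

From (1.8, 3.3) to (3.0, 4.9), the cyan capsule covered √(1.2² + 1.6²) ≈ 2.0 units.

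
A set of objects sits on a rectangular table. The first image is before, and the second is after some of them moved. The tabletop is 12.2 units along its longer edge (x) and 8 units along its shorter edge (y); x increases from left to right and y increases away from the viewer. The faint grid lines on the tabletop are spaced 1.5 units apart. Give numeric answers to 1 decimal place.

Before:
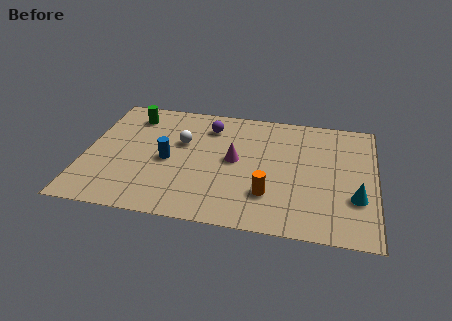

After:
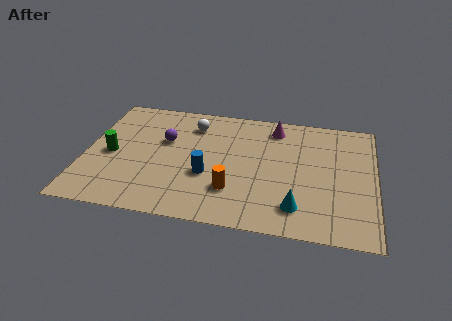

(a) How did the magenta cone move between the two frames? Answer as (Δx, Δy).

(1.6, 2.5)

The magenta cone was at about (6.3, 4.2) and moved to about (7.9, 6.7).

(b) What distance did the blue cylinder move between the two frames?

1.8

The blue cylinder moved from about (3.5, 3.7) to (5.2, 3.0), a distance of √(1.7² + 0.7²) ≈ 1.8.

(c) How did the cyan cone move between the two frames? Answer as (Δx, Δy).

(-2.4, -1.0)

The cyan cone started near (11.4, 2.6) and ended near (9.0, 1.6).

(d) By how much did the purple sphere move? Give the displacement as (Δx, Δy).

(-1.8, -1.3)

The purple sphere was at about (5.1, 6.3) and moved to about (3.3, 5.0).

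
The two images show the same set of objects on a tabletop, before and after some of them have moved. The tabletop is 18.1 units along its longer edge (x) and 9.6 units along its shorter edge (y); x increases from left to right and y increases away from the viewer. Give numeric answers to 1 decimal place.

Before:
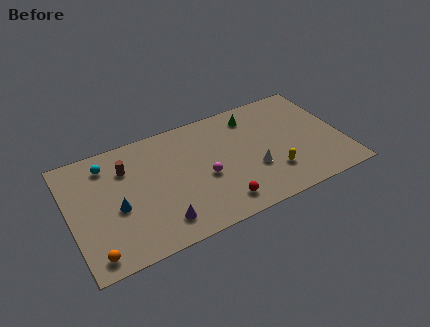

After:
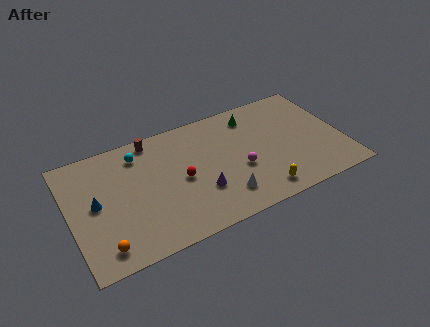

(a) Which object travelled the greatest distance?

the red sphere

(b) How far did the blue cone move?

1.6

The blue cone was near (3.0, 4.1) before and (1.7, 5.0) after, so it travelled √(1.3² + 0.9²) ≈ 1.6 units.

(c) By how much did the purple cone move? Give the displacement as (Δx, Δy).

(2.8, 1.3)

The purple cone was at about (5.6, 1.8) and moved to about (8.4, 3.1).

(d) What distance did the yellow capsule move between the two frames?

1.6

The yellow capsule was near (13.2, 2.6) before and (12.2, 1.4) after, so it travelled √(1.0² + 1.2²) ≈ 1.6 units.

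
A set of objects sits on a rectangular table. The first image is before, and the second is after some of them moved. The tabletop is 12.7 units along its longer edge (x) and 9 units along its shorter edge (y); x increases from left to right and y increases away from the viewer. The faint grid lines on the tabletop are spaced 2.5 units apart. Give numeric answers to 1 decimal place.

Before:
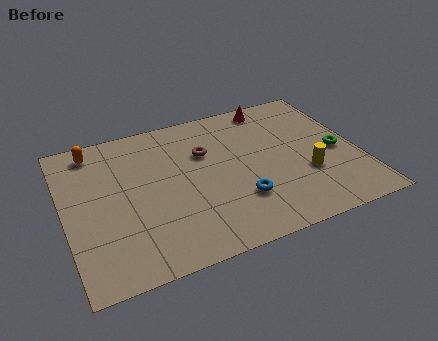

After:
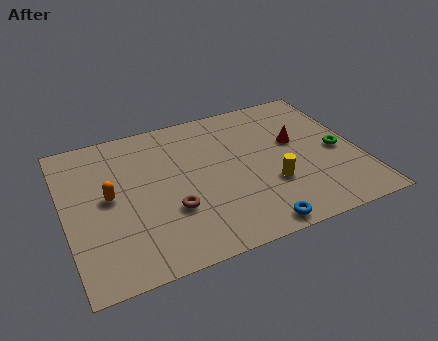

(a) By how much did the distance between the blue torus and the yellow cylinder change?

-0.6

They were about 3.0 units apart before and 2.4 after — 0.6 units closer together.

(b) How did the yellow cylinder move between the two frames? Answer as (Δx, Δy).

(-1.6, -0.1)

The yellow cylinder started near (10.3, 3.1) and ended near (8.7, 3.0).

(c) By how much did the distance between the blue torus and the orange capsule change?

-0.8

The distance was about 7.8 in the first image and 7.0 in the second, so they moved 0.8 units closer together.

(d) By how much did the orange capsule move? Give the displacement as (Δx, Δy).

(0.4, -3.1)

The orange capsule was at about (1.5, 7.8) and moved to about (1.9, 4.7).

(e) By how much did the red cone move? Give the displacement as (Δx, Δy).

(0.7, -2.7)

The red cone started near (9.4, 8.0) and ended near (10.1, 5.3).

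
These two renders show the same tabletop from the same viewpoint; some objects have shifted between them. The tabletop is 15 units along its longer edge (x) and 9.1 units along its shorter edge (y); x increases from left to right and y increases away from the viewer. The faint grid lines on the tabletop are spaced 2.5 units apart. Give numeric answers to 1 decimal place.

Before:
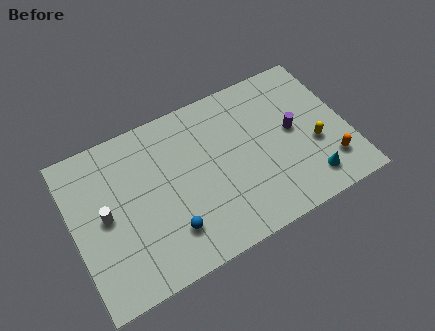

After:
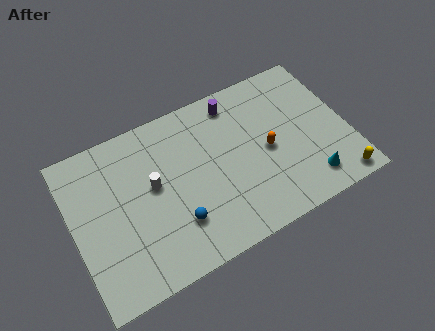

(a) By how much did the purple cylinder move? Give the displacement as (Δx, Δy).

(-2.8, 3.0)

From the two frames, the purple cylinder sits at roughly (12.1, 4.8) before and (9.3, 7.8) after.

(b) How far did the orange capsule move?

3.8

The orange capsule moved from about (13.7, 2.1) to (10.6, 4.3), a distance of √(3.1² + 2.2²) ≈ 3.8.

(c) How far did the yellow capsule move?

2.8

The yellow capsule moved from about (13.1, 3.5) to (14.0, 0.9), a distance of √(0.9² + 2.6²) ≈ 2.8.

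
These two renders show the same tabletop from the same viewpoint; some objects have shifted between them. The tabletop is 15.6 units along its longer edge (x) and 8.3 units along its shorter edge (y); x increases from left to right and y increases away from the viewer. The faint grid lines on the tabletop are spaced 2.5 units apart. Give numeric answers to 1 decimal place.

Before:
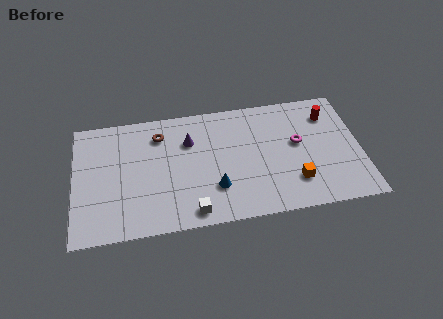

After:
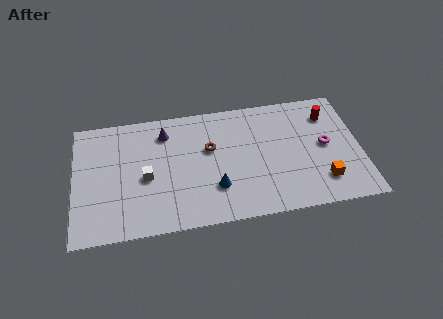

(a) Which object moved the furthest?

the white cube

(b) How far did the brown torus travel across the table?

3.0

From (4.7, 6.5) to (7.4, 5.1), the brown torus covered √(2.7² + 1.4²) ≈ 3.0 units.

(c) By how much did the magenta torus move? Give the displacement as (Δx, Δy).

(1.5, -0.4)

From the two frames, the magenta torus sits at roughly (12.2, 4.7) before and (13.7, 4.3) after.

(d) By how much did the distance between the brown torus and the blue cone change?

-2.3

The distance was about 5.0 in the first image and 2.7 in the second, so they moved 2.3 units closer together.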